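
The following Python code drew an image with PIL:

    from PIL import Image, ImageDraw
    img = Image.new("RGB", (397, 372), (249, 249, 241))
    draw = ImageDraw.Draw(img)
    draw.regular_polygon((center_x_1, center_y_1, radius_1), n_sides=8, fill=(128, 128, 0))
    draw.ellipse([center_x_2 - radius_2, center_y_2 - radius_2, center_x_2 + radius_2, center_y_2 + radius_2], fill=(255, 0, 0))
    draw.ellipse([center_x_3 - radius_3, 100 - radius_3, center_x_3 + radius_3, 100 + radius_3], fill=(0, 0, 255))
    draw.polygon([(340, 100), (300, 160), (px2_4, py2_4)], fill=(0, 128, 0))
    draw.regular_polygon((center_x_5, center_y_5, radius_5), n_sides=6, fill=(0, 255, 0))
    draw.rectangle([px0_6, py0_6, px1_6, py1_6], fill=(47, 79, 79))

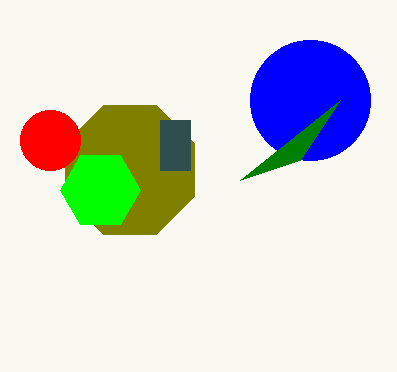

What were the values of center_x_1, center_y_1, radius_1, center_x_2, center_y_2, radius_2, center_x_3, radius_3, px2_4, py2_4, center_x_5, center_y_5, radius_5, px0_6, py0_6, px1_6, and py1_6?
center_x_1 = 130; center_y_1 = 170; radius_1 = 70; center_x_2 = 50; center_y_2 = 140; radius_2 = 30; center_x_3 = 310; radius_3 = 60; px2_4 = 240; py2_4 = 180; center_x_5 = 100; center_y_5 = 190; radius_5 = 40; px0_6 = 160; py0_6 = 120; px1_6 = 190; py1_6 = 170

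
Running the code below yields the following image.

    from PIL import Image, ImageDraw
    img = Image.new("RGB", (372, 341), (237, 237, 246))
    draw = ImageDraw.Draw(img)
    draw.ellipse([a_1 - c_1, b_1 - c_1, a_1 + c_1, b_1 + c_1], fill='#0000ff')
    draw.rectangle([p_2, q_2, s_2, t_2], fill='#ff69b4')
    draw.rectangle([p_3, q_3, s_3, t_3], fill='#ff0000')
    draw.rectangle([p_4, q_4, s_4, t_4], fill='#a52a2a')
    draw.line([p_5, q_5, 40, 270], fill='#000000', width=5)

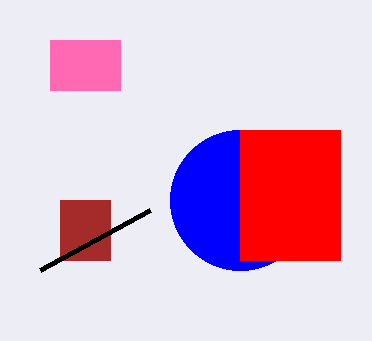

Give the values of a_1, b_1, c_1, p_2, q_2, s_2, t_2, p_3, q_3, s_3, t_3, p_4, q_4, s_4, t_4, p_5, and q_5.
a_1 = 240; b_1 = 200; c_1 = 70; p_2 = 50; q_2 = 40; s_2 = 120; t_2 = 90; p_3 = 240; q_3 = 130; s_3 = 340; t_3 = 260; p_4 = 60; q_4 = 200; s_4 = 110; t_4 = 260; p_5 = 150; q_5 = 210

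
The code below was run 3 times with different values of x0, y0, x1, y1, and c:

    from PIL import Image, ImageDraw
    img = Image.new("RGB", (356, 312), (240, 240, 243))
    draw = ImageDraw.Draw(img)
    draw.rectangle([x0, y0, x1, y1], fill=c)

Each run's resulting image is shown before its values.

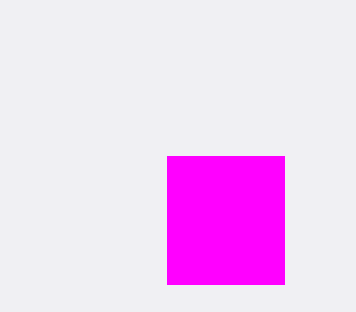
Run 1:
x0 = 167
y0 = 156
x1 = 284
y1 = 284
c = 'magenta'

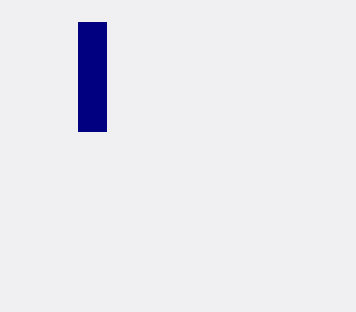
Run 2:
x0 = 78; y0 = 22; x1 = 106; y1 = 131; c = 'navy'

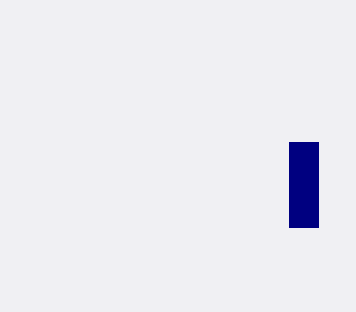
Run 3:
x0 = 289
y0 = 142
x1 = 318
y1 = 227
c = 'navy'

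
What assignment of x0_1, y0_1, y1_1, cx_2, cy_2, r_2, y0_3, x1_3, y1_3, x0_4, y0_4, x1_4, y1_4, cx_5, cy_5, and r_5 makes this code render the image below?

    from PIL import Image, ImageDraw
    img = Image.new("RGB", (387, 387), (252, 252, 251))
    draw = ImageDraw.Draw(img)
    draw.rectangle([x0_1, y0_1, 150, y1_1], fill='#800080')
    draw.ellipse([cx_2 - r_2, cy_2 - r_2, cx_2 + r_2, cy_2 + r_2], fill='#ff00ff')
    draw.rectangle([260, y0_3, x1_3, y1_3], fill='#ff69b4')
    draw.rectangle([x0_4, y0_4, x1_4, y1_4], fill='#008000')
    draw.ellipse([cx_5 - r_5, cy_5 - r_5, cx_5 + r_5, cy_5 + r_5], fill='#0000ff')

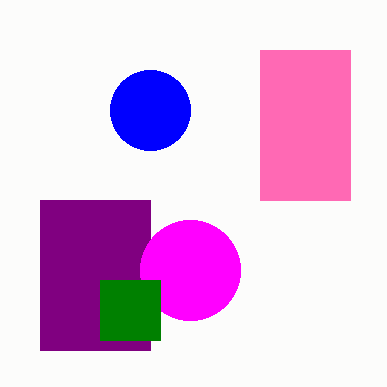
x0_1 = 40; y0_1 = 200; y1_1 = 350; cx_2 = 190; cy_2 = 270; r_2 = 50; y0_3 = 50; x1_3 = 350; y1_3 = 200; x0_4 = 100; y0_4 = 280; x1_4 = 160; y1_4 = 340; cx_5 = 150; cy_5 = 110; r_5 = 40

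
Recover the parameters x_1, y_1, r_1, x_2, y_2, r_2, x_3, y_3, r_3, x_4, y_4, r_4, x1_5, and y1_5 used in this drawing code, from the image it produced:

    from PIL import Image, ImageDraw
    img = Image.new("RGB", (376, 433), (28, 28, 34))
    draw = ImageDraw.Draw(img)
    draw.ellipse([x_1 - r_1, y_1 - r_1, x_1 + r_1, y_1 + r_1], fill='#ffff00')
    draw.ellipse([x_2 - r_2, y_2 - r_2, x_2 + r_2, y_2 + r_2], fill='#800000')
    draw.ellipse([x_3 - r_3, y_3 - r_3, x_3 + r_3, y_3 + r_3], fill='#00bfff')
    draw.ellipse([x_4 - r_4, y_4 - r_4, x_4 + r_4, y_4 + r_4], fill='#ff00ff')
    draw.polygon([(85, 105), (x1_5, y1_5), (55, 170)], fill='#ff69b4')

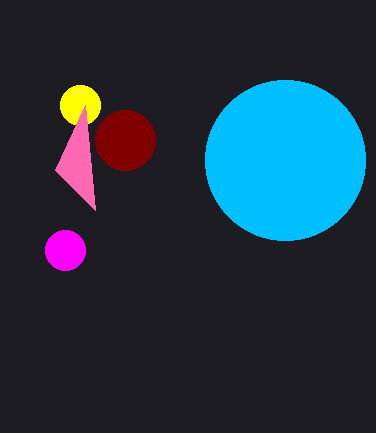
x_1 = 80, y_1 = 105, r_1 = 20, x_2 = 125, y_2 = 140, r_2 = 30, x_3 = 285, y_3 = 160, r_3 = 80, x_4 = 65, y_4 = 250, r_4 = 20, x1_5 = 95, y1_5 = 210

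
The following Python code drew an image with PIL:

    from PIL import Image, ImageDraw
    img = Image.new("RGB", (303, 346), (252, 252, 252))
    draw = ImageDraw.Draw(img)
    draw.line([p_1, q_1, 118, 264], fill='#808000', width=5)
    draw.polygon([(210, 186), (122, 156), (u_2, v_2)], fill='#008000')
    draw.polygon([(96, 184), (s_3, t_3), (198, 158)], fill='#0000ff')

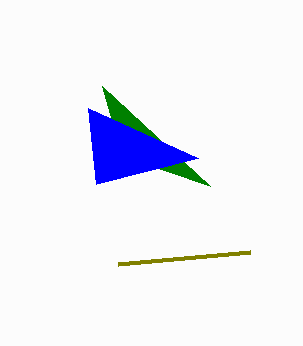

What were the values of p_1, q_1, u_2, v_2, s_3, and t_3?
p_1 = 250
q_1 = 252
u_2 = 102
v_2 = 86
s_3 = 88
t_3 = 108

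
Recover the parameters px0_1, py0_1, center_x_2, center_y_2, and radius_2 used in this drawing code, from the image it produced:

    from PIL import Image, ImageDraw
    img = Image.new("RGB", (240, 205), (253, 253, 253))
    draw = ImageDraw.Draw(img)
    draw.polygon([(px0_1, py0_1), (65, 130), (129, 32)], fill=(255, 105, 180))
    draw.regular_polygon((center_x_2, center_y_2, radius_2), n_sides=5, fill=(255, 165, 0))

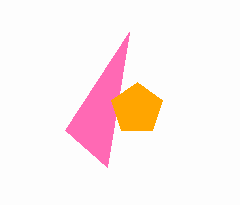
px0_1 = 107
py0_1 = 167
center_x_2 = 137
center_y_2 = 109
radius_2 = 27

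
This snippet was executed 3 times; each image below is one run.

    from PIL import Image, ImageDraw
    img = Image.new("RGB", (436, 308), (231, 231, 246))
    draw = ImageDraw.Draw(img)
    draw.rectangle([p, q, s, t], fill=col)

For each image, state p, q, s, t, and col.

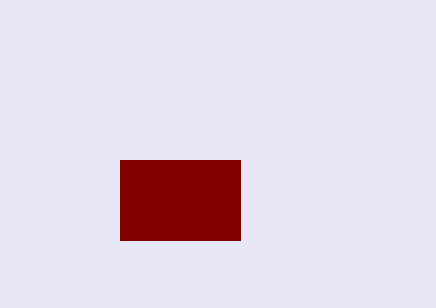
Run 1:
p = 120, q = 160, s = 240, t = 240, col = 'maroon'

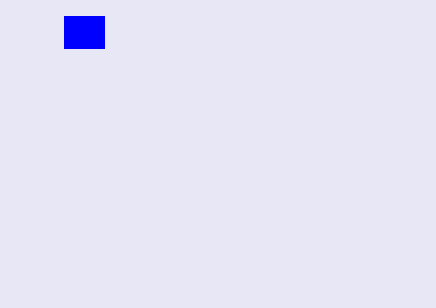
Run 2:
p = 64, q = 16, s = 104, t = 48, col = 'blue'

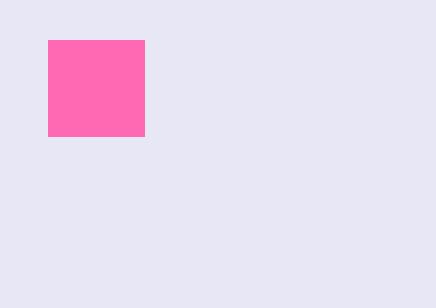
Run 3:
p = 48; q = 40; s = 144; t = 136; col = 'hotpink'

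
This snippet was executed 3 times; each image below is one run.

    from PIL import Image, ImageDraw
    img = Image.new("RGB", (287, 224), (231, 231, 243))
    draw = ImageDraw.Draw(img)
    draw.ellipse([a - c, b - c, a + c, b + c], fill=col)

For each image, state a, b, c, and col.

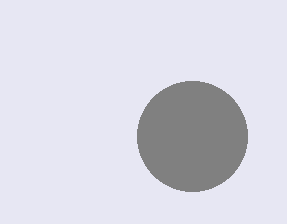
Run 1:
a = 192; b = 136; c = 55; col = 'gray'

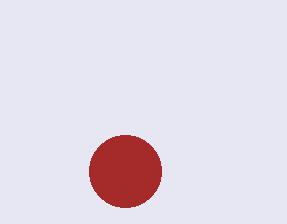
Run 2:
a = 125
b = 171
c = 36
col = 'brown'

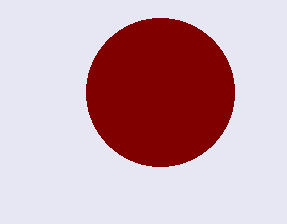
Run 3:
a = 160, b = 92, c = 74, col = 'maroon'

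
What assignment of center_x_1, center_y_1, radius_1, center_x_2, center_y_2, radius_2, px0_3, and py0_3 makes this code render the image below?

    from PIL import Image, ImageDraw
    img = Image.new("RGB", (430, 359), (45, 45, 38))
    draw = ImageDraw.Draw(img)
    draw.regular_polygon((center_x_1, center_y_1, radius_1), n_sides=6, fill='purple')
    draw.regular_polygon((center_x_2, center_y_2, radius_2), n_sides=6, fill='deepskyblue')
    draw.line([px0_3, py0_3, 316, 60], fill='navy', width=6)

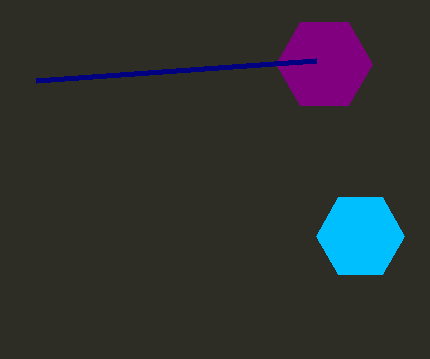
center_x_1 = 324
center_y_1 = 64
radius_1 = 48
center_x_2 = 360
center_y_2 = 236
radius_2 = 44
px0_3 = 36
py0_3 = 80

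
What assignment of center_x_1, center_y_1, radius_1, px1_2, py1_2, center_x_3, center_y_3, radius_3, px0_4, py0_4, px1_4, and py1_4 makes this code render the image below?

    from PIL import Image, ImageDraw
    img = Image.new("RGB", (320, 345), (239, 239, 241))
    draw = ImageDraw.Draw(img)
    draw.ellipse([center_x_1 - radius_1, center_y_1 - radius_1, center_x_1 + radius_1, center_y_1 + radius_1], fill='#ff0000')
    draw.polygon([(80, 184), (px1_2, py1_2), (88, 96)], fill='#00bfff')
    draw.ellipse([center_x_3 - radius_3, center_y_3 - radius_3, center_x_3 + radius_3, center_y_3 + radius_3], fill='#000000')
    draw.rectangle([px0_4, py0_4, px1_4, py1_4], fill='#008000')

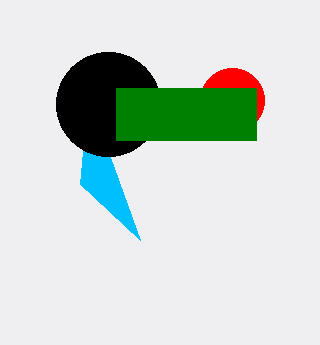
center_x_1 = 232; center_y_1 = 100; radius_1 = 32; px1_2 = 140; py1_2 = 240; center_x_3 = 108; center_y_3 = 104; radius_3 = 52; px0_4 = 116; py0_4 = 88; px1_4 = 256; py1_4 = 140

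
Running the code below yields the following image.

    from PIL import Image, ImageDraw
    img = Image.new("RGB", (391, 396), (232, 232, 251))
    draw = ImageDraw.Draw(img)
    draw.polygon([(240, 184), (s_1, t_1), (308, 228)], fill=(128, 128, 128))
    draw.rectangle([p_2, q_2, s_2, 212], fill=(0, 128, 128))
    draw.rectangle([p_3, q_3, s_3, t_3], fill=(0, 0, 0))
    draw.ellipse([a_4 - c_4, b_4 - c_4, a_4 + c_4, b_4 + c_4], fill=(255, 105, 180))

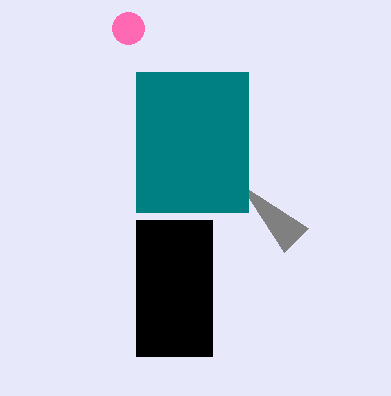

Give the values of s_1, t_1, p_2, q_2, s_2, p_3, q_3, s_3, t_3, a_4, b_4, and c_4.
s_1 = 284
t_1 = 252
p_2 = 136
q_2 = 72
s_2 = 248
p_3 = 136
q_3 = 220
s_3 = 212
t_3 = 356
a_4 = 128
b_4 = 28
c_4 = 16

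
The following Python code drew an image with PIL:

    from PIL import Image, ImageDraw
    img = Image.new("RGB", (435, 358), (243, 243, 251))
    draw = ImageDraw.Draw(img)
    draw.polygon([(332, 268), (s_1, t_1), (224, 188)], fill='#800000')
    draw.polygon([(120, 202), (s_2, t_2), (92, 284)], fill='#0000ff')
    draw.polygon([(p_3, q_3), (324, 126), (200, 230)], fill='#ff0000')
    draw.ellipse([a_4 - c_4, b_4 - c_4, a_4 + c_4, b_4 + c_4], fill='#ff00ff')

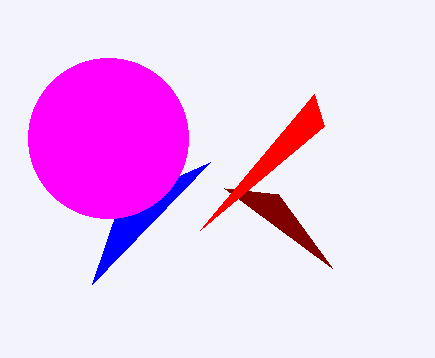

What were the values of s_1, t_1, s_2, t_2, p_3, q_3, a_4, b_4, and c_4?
s_1 = 278, t_1 = 194, s_2 = 210, t_2 = 162, p_3 = 314, q_3 = 94, a_4 = 108, b_4 = 138, c_4 = 80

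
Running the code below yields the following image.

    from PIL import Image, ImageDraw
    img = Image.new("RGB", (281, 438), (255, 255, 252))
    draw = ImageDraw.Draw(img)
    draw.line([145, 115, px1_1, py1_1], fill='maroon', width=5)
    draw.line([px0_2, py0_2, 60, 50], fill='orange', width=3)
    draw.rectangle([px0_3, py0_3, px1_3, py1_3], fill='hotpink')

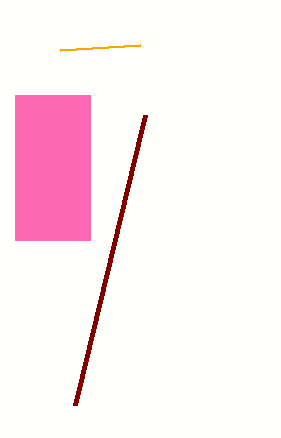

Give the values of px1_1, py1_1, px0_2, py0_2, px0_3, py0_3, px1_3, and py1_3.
px1_1 = 75, py1_1 = 405, px0_2 = 140, py0_2 = 45, px0_3 = 15, py0_3 = 95, px1_3 = 90, py1_3 = 240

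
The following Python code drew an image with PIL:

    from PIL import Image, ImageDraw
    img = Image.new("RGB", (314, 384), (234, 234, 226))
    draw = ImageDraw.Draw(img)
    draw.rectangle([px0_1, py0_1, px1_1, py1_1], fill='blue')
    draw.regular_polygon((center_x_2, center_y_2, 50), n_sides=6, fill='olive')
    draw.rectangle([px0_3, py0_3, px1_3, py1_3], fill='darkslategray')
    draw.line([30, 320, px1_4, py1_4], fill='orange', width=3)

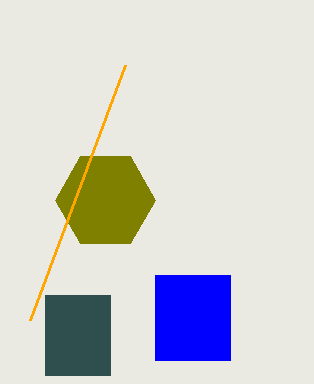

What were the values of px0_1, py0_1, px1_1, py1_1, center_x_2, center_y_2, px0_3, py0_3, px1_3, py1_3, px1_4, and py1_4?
px0_1 = 155, py0_1 = 275, px1_1 = 230, py1_1 = 360, center_x_2 = 105, center_y_2 = 200, px0_3 = 45, py0_3 = 295, px1_3 = 110, py1_3 = 375, px1_4 = 125, py1_4 = 65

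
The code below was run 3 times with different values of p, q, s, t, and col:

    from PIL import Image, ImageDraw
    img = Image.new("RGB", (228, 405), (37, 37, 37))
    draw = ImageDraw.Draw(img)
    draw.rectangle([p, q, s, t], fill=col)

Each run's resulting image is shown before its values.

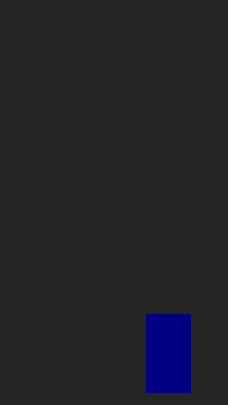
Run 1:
p = 146
q = 314
s = 190
t = 392
col = 'navy'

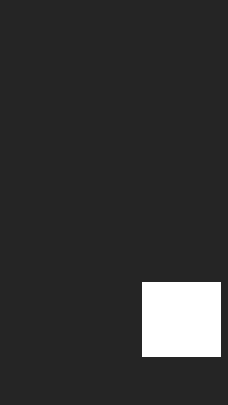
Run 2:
p = 142, q = 282, s = 220, t = 356, col = 'white'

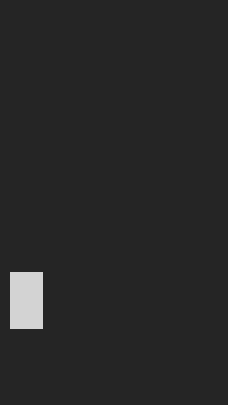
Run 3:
p = 10, q = 272, s = 42, t = 328, col = 'lightgray'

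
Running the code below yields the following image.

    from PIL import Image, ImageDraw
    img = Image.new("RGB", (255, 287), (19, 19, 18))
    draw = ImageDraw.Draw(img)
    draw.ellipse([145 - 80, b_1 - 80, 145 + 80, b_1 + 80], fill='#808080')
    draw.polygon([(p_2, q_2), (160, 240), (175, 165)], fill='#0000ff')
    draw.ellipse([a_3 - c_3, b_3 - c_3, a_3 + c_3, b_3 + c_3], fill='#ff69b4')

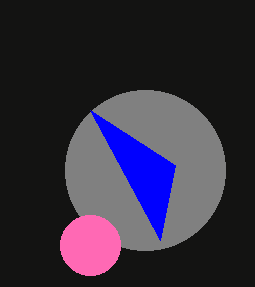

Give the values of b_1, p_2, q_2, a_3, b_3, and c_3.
b_1 = 170, p_2 = 90, q_2 = 110, a_3 = 90, b_3 = 245, c_3 = 30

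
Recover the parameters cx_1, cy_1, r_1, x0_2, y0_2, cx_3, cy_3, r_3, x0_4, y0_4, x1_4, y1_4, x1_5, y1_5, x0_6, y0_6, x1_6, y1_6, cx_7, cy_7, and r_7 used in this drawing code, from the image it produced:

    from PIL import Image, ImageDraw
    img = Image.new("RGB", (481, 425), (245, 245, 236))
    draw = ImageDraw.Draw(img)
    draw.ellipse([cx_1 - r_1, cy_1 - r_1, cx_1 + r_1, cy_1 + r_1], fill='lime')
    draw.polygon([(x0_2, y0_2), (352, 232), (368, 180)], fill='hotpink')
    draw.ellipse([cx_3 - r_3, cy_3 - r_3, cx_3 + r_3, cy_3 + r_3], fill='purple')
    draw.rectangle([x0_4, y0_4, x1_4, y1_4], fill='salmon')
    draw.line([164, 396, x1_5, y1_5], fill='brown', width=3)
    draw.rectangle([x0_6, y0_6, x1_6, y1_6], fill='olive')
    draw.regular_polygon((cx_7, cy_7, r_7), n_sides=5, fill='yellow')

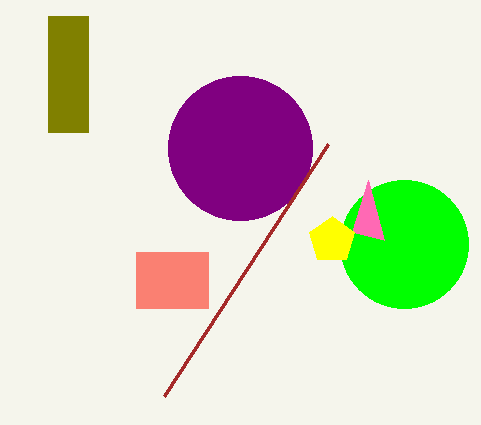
cx_1 = 404
cy_1 = 244
r_1 = 64
x0_2 = 384
y0_2 = 240
cx_3 = 240
cy_3 = 148
r_3 = 72
x0_4 = 136
y0_4 = 252
x1_4 = 208
y1_4 = 308
x1_5 = 328
y1_5 = 144
x0_6 = 48
y0_6 = 16
x1_6 = 88
y1_6 = 132
cx_7 = 332
cy_7 = 240
r_7 = 24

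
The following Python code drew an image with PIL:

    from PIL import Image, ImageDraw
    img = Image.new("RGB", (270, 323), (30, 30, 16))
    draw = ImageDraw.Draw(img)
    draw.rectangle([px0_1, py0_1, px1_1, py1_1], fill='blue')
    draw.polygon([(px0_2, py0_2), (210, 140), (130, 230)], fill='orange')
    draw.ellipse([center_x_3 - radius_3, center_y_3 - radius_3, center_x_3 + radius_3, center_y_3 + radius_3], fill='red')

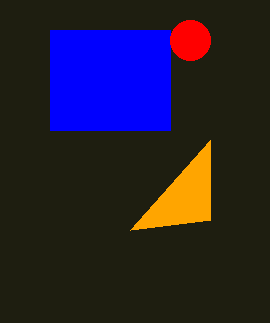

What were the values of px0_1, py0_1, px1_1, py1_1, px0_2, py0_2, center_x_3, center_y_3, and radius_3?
px0_1 = 50; py0_1 = 30; px1_1 = 170; py1_1 = 130; px0_2 = 210; py0_2 = 220; center_x_3 = 190; center_y_3 = 40; radius_3 = 20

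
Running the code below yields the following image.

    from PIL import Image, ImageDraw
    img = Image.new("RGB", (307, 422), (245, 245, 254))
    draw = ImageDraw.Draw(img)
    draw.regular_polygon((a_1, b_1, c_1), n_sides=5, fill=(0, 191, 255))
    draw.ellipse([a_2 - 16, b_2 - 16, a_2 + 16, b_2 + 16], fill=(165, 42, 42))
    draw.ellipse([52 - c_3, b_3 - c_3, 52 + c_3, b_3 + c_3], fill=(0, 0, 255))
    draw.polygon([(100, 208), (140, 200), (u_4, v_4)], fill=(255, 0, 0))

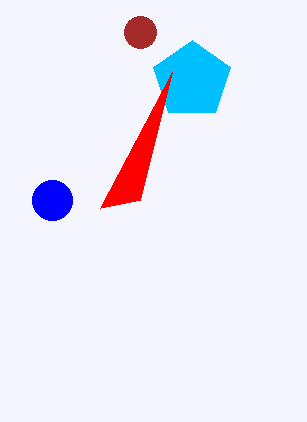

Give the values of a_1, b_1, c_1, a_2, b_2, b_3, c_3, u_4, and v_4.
a_1 = 192; b_1 = 80; c_1 = 40; a_2 = 140; b_2 = 32; b_3 = 200; c_3 = 20; u_4 = 172; v_4 = 72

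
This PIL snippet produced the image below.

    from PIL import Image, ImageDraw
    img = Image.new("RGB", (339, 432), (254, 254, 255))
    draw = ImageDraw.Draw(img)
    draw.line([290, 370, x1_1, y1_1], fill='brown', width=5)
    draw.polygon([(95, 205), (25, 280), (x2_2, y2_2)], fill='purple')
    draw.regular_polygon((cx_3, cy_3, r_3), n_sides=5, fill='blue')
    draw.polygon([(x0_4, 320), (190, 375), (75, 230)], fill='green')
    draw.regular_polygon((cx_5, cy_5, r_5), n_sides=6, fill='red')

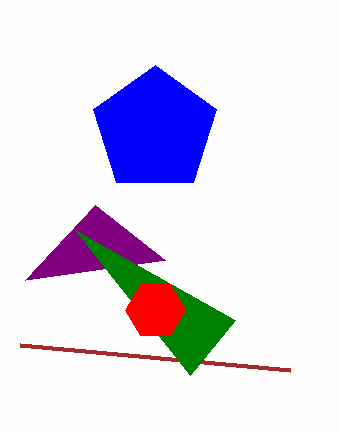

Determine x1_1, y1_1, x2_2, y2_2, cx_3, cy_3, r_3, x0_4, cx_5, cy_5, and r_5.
x1_1 = 20, y1_1 = 345, x2_2 = 165, y2_2 = 260, cx_3 = 155, cy_3 = 130, r_3 = 65, x0_4 = 235, cx_5 = 155, cy_5 = 310, r_5 = 30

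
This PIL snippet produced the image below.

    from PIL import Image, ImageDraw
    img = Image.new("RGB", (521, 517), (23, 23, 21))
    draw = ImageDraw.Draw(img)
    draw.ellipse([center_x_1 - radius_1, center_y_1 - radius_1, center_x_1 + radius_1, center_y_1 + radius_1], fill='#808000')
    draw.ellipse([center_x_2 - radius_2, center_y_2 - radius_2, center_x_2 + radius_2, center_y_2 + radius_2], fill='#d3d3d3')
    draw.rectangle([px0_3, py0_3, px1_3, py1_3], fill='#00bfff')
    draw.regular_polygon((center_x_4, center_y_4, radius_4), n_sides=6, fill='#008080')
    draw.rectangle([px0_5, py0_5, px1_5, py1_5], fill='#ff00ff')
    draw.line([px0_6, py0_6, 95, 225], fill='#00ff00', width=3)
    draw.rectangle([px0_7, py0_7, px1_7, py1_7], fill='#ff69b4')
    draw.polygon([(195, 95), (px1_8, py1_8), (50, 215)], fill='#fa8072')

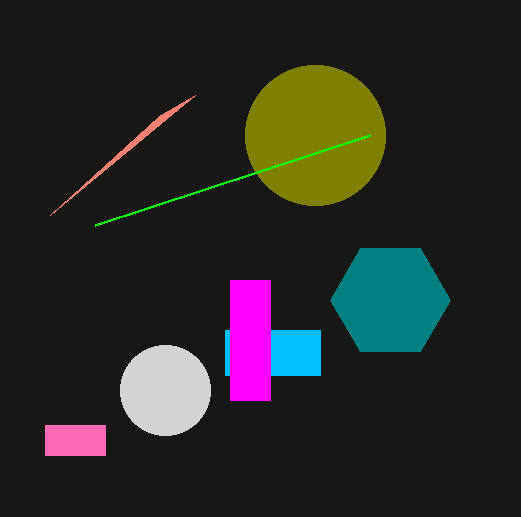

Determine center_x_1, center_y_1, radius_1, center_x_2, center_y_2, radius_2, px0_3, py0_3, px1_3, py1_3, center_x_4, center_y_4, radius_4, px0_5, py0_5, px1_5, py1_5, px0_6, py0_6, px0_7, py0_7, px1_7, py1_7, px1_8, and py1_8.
center_x_1 = 315; center_y_1 = 135; radius_1 = 70; center_x_2 = 165; center_y_2 = 390; radius_2 = 45; px0_3 = 225; py0_3 = 330; px1_3 = 320; py1_3 = 375; center_x_4 = 390; center_y_4 = 300; radius_4 = 60; px0_5 = 230; py0_5 = 280; px1_5 = 270; py1_5 = 400; px0_6 = 370; py0_6 = 135; px0_7 = 45; py0_7 = 425; px1_7 = 105; py1_7 = 455; px1_8 = 160; py1_8 = 115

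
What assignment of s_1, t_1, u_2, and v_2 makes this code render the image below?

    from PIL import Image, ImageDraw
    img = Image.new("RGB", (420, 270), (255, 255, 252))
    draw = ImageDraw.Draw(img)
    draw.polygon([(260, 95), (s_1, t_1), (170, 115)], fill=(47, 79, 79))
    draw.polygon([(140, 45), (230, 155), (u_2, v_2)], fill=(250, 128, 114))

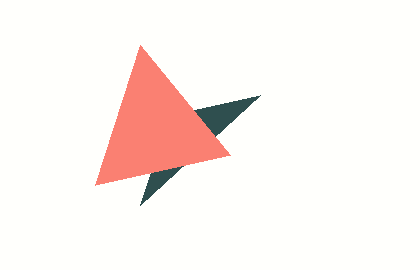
s_1 = 140, t_1 = 205, u_2 = 95, v_2 = 185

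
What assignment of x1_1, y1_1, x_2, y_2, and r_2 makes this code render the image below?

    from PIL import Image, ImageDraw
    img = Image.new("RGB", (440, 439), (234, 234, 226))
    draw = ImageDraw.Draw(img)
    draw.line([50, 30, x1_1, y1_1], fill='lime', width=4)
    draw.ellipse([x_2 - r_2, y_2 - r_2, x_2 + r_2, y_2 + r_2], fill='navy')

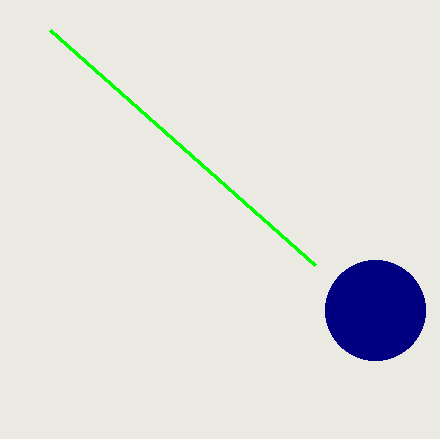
x1_1 = 315
y1_1 = 265
x_2 = 375
y_2 = 310
r_2 = 50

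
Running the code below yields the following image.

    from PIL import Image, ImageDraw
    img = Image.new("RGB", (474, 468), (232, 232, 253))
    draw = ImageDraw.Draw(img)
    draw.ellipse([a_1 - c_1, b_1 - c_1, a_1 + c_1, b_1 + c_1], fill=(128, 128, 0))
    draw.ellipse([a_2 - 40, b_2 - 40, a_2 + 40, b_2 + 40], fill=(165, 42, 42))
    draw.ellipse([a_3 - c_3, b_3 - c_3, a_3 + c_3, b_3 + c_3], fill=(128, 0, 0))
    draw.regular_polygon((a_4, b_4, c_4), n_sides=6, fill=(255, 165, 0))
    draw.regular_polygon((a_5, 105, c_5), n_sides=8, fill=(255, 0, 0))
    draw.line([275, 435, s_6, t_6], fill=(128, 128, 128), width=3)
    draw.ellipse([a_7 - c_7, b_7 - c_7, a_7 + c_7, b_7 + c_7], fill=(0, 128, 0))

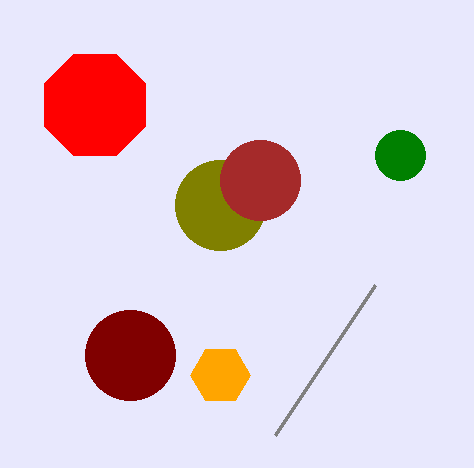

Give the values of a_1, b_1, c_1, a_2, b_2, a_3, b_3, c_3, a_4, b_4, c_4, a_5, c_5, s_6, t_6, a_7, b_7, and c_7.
a_1 = 220
b_1 = 205
c_1 = 45
a_2 = 260
b_2 = 180
a_3 = 130
b_3 = 355
c_3 = 45
a_4 = 220
b_4 = 375
c_4 = 30
a_5 = 95
c_5 = 55
s_6 = 375
t_6 = 285
a_7 = 400
b_7 = 155
c_7 = 25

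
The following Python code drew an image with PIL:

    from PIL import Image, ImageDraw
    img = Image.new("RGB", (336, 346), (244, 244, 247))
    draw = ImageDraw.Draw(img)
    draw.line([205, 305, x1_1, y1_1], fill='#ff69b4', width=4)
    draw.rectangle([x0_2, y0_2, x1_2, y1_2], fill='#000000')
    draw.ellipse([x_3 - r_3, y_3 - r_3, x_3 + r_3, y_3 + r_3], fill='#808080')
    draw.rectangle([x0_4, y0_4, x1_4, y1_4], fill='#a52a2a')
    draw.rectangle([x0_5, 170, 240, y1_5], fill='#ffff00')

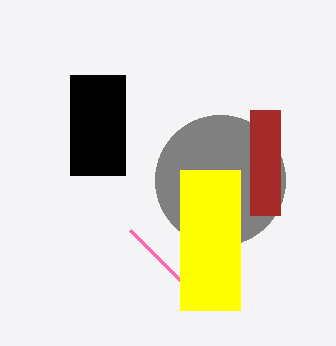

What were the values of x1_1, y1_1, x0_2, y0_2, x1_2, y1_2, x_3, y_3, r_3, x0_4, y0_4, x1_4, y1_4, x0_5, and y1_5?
x1_1 = 130; y1_1 = 230; x0_2 = 70; y0_2 = 75; x1_2 = 125; y1_2 = 175; x_3 = 220; y_3 = 180; r_3 = 65; x0_4 = 250; y0_4 = 110; x1_4 = 280; y1_4 = 215; x0_5 = 180; y1_5 = 310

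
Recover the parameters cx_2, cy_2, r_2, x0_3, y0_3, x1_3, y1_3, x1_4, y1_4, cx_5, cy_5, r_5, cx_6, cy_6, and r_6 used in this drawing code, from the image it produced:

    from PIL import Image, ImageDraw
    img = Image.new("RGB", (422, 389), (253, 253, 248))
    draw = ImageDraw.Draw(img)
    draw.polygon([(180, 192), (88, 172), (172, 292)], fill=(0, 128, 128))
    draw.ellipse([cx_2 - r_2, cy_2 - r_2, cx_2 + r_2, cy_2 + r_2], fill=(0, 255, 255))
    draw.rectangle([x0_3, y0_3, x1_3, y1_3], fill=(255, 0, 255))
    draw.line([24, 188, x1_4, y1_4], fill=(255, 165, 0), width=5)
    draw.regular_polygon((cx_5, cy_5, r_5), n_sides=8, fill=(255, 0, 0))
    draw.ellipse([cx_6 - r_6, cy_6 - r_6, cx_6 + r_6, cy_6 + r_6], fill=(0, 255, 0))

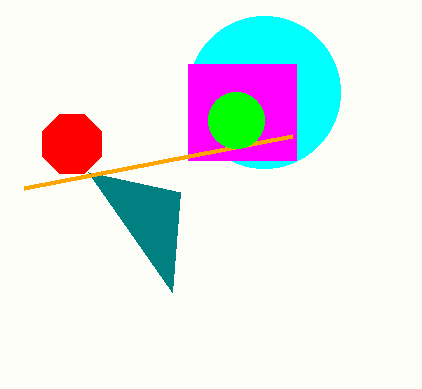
cx_2 = 264
cy_2 = 92
r_2 = 76
x0_3 = 188
y0_3 = 64
x1_3 = 296
y1_3 = 160
x1_4 = 292
y1_4 = 136
cx_5 = 72
cy_5 = 144
r_5 = 32
cx_6 = 236
cy_6 = 120
r_6 = 28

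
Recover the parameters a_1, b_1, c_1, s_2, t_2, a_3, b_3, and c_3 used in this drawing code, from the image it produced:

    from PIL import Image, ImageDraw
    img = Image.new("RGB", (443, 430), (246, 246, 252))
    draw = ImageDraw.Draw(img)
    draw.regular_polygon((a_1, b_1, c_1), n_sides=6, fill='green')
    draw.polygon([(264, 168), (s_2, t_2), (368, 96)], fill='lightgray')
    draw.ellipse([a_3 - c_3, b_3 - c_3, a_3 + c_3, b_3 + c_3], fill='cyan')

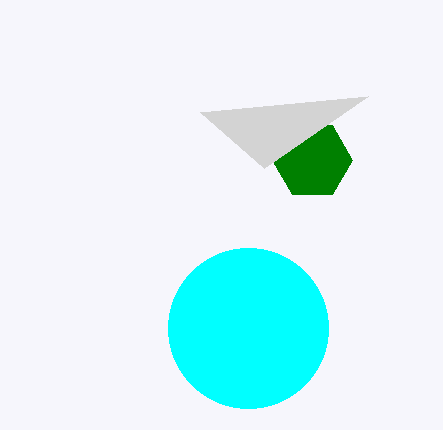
a_1 = 312, b_1 = 160, c_1 = 40, s_2 = 200, t_2 = 112, a_3 = 248, b_3 = 328, c_3 = 80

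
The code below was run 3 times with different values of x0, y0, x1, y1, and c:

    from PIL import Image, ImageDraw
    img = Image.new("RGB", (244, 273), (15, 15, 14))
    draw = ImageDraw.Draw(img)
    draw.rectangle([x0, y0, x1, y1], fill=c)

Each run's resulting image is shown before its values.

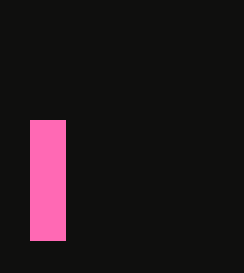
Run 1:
x0 = 30; y0 = 120; x1 = 65; y1 = 240; c = 'hotpink'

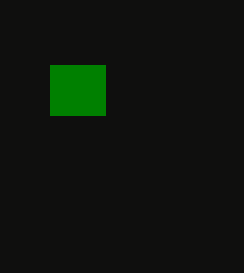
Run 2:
x0 = 50, y0 = 65, x1 = 105, y1 = 115, c = 'green'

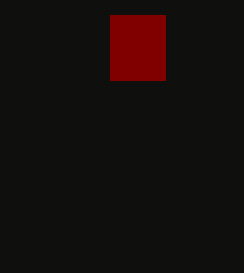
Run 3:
x0 = 110
y0 = 15
x1 = 165
y1 = 80
c = 'maroon'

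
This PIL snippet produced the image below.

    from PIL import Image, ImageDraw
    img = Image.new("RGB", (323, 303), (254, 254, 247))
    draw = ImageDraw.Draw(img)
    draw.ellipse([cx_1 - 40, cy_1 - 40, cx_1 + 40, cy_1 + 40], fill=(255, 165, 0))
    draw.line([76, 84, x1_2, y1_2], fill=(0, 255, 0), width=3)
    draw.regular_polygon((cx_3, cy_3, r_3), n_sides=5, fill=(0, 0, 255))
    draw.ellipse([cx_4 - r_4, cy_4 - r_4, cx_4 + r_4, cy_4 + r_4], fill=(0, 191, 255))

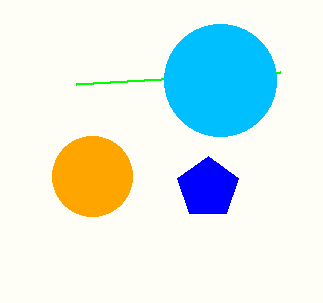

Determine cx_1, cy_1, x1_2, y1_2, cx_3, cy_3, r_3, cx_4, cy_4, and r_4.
cx_1 = 92; cy_1 = 176; x1_2 = 280; y1_2 = 72; cx_3 = 208; cy_3 = 188; r_3 = 32; cx_4 = 220; cy_4 = 80; r_4 = 56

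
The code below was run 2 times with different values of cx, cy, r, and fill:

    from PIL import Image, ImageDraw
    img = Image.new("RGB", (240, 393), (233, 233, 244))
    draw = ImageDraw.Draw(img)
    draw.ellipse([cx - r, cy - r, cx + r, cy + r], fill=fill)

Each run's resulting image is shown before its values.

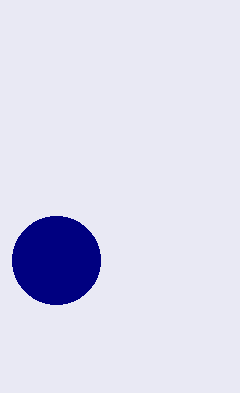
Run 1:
cx = 56
cy = 260
r = 44
fill = 'navy'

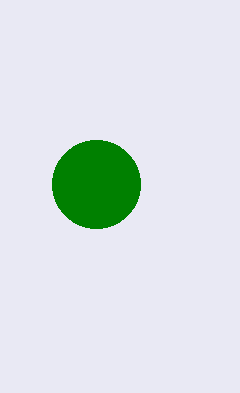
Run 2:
cx = 96; cy = 184; r = 44; fill = 'green'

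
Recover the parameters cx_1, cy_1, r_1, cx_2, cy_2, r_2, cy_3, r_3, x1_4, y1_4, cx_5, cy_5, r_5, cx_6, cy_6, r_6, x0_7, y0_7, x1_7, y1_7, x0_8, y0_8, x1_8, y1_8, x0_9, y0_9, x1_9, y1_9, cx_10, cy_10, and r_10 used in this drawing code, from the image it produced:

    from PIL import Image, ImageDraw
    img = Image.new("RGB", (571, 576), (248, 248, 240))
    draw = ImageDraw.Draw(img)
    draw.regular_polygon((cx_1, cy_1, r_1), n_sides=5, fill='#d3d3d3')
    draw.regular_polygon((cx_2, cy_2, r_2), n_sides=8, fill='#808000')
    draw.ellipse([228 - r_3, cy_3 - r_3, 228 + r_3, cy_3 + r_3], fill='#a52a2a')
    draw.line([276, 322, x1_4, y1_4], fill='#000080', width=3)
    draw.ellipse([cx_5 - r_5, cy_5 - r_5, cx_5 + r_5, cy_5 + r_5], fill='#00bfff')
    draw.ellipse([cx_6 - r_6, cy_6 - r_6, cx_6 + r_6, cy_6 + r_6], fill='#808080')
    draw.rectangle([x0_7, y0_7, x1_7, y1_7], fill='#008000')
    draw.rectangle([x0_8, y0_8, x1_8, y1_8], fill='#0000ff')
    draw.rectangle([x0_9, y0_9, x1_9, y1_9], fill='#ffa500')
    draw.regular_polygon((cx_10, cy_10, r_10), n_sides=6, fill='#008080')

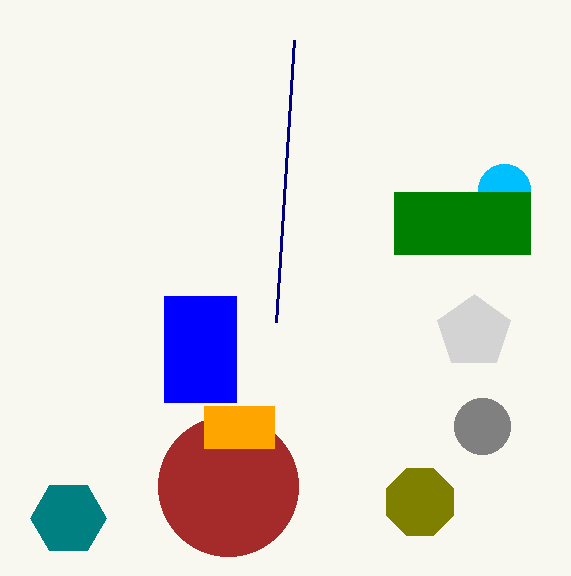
cx_1 = 474; cy_1 = 332; r_1 = 38; cx_2 = 420; cy_2 = 502; r_2 = 36; cy_3 = 486; r_3 = 70; x1_4 = 294; y1_4 = 40; cx_5 = 504; cy_5 = 190; r_5 = 26; cx_6 = 482; cy_6 = 426; r_6 = 28; x0_7 = 394; y0_7 = 192; x1_7 = 530; y1_7 = 254; x0_8 = 164; y0_8 = 296; x1_8 = 236; y1_8 = 402; x0_9 = 204; y0_9 = 406; x1_9 = 274; y1_9 = 448; cx_10 = 68; cy_10 = 518; r_10 = 38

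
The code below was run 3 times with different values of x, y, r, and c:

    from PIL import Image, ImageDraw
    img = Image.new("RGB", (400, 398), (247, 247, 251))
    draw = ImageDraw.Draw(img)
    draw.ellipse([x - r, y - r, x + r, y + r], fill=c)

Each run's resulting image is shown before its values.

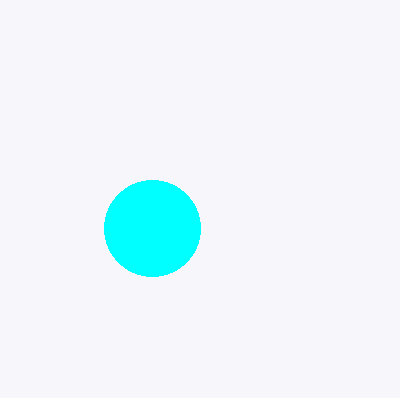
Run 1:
x = 152; y = 228; r = 48; c = 'cyan'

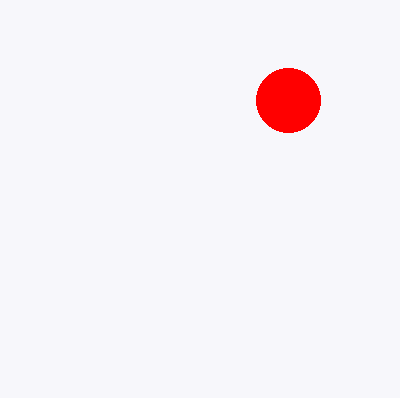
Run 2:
x = 288
y = 100
r = 32
c = 'red'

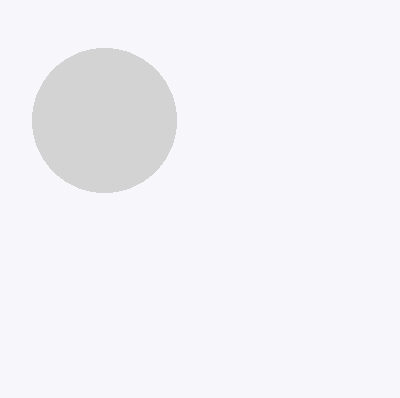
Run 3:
x = 104
y = 120
r = 72
c = 'lightgray'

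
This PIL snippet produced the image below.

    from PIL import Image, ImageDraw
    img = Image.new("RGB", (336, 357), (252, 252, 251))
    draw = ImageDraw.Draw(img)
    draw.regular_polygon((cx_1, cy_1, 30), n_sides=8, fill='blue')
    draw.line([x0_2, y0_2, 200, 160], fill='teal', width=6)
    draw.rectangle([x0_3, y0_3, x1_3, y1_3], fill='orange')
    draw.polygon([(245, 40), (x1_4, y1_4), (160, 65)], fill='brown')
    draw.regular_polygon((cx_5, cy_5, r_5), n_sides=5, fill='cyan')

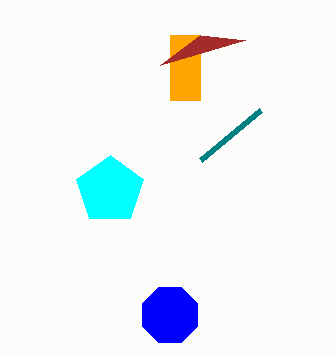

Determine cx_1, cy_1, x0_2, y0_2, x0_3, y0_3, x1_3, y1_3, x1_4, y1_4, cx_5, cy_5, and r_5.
cx_1 = 170
cy_1 = 315
x0_2 = 260
y0_2 = 110
x0_3 = 170
y0_3 = 35
x1_3 = 200
y1_3 = 100
x1_4 = 200
y1_4 = 35
cx_5 = 110
cy_5 = 190
r_5 = 35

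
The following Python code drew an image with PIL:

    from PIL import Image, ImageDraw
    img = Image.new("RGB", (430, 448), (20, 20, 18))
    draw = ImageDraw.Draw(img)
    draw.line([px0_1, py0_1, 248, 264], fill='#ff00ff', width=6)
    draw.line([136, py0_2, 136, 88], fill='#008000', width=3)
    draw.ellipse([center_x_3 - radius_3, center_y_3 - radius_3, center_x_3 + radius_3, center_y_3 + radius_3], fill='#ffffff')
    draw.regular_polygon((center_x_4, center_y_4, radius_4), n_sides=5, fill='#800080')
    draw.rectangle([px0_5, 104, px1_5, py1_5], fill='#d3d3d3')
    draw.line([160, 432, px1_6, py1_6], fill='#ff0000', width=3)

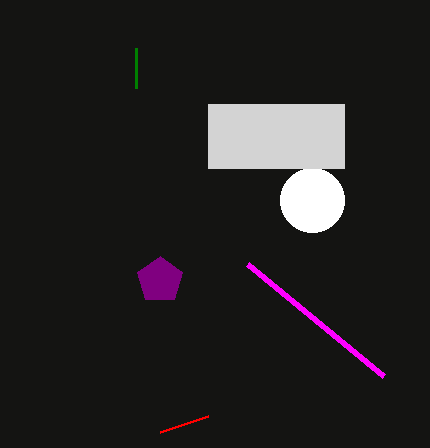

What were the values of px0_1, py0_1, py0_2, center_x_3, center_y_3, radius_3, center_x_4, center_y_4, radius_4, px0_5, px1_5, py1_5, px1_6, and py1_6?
px0_1 = 384; py0_1 = 376; py0_2 = 48; center_x_3 = 312; center_y_3 = 200; radius_3 = 32; center_x_4 = 160; center_y_4 = 280; radius_4 = 24; px0_5 = 208; px1_5 = 344; py1_5 = 168; px1_6 = 208; py1_6 = 416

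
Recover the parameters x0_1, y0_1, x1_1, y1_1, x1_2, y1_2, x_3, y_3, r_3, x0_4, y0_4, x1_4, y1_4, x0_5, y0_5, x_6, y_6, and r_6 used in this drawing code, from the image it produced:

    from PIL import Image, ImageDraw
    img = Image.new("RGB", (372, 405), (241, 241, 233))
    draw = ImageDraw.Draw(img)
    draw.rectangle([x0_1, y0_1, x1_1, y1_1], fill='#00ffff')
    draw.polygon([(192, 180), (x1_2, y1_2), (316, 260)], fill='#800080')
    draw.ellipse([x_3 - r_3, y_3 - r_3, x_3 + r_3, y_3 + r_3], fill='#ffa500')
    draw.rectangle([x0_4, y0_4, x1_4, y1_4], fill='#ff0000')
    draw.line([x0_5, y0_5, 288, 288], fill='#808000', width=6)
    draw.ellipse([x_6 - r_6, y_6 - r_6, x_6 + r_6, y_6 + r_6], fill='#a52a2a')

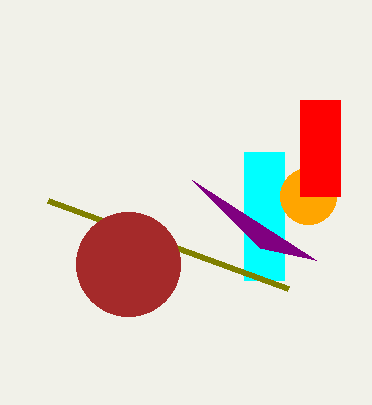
x0_1 = 244, y0_1 = 152, x1_1 = 284, y1_1 = 280, x1_2 = 260, y1_2 = 248, x_3 = 308, y_3 = 196, r_3 = 28, x0_4 = 300, y0_4 = 100, x1_4 = 340, y1_4 = 196, x0_5 = 48, y0_5 = 200, x_6 = 128, y_6 = 264, r_6 = 52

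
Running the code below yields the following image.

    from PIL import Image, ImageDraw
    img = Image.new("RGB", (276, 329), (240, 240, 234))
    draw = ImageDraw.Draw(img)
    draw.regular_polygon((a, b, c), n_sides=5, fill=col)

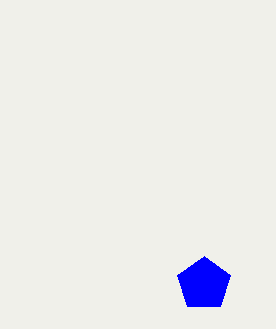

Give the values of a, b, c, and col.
a = 204, b = 284, c = 28, col = 'blue'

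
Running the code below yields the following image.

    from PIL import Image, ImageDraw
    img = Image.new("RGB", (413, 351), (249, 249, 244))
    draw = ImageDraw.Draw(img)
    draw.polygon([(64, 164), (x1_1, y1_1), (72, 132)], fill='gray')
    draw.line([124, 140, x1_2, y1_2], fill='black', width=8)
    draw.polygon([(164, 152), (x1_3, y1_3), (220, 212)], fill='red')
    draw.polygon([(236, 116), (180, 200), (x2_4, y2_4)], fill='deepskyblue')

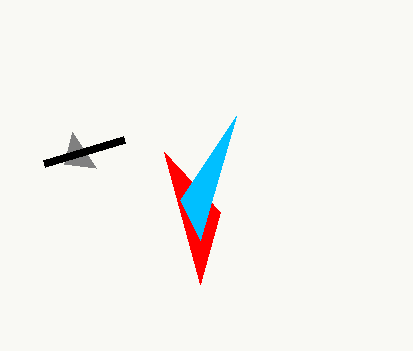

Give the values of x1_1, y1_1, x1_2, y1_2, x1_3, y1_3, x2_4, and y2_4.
x1_1 = 96, y1_1 = 168, x1_2 = 44, y1_2 = 164, x1_3 = 200, y1_3 = 284, x2_4 = 200, y2_4 = 240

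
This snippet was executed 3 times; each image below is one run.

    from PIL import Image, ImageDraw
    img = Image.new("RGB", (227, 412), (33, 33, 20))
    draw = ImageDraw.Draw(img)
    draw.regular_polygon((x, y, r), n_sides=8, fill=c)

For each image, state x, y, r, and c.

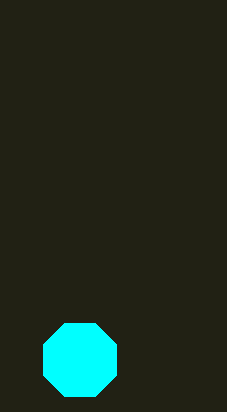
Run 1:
x = 80, y = 360, r = 40, c = 'cyan'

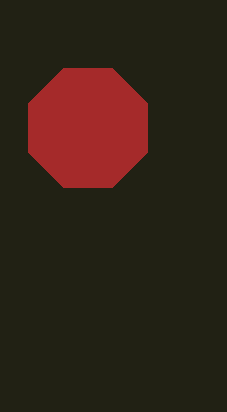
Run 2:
x = 88; y = 128; r = 64; c = 'brown'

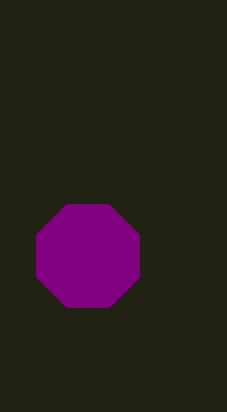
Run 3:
x = 88; y = 256; r = 56; c = 'purple'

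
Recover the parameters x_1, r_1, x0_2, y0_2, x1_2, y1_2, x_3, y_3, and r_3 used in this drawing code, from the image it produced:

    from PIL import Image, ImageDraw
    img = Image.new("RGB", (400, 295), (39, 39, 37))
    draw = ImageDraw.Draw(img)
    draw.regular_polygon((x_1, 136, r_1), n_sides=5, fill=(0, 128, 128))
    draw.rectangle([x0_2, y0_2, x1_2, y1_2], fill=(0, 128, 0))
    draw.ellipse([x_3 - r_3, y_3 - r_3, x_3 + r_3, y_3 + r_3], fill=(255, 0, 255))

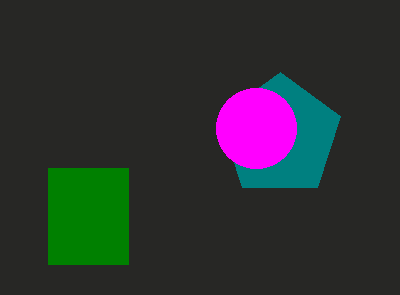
x_1 = 280
r_1 = 64
x0_2 = 48
y0_2 = 168
x1_2 = 128
y1_2 = 264
x_3 = 256
y_3 = 128
r_3 = 40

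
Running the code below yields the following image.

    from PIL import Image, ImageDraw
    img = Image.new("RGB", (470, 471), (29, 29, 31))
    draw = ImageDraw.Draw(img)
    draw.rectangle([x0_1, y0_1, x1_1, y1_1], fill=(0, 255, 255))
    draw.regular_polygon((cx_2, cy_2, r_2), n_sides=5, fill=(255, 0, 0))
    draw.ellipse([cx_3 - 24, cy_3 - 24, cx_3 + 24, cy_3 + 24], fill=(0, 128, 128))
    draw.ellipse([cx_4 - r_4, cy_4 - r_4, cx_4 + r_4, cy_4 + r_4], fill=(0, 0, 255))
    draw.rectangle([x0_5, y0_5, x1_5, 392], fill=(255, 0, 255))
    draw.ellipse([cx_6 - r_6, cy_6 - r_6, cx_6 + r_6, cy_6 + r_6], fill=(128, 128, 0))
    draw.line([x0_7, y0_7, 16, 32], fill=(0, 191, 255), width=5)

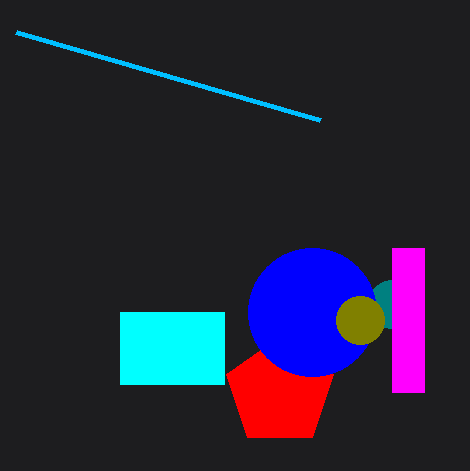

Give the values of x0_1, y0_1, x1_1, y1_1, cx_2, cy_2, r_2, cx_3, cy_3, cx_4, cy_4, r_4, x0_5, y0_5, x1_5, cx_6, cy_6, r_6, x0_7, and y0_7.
x0_1 = 120
y0_1 = 312
x1_1 = 224
y1_1 = 384
cx_2 = 280
cy_2 = 392
r_2 = 56
cx_3 = 392
cy_3 = 304
cx_4 = 312
cy_4 = 312
r_4 = 64
x0_5 = 392
y0_5 = 248
x1_5 = 424
cx_6 = 360
cy_6 = 320
r_6 = 24
x0_7 = 320
y0_7 = 120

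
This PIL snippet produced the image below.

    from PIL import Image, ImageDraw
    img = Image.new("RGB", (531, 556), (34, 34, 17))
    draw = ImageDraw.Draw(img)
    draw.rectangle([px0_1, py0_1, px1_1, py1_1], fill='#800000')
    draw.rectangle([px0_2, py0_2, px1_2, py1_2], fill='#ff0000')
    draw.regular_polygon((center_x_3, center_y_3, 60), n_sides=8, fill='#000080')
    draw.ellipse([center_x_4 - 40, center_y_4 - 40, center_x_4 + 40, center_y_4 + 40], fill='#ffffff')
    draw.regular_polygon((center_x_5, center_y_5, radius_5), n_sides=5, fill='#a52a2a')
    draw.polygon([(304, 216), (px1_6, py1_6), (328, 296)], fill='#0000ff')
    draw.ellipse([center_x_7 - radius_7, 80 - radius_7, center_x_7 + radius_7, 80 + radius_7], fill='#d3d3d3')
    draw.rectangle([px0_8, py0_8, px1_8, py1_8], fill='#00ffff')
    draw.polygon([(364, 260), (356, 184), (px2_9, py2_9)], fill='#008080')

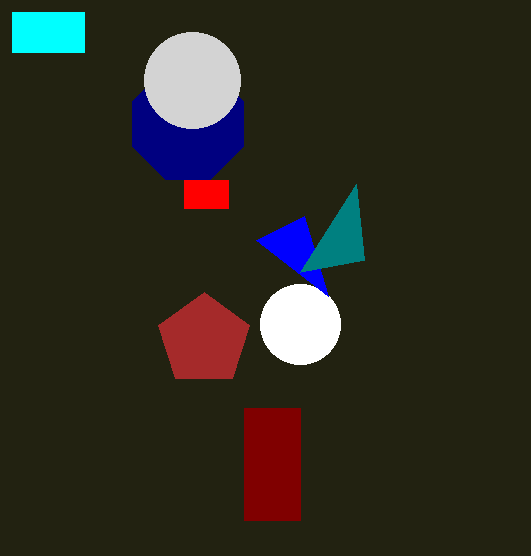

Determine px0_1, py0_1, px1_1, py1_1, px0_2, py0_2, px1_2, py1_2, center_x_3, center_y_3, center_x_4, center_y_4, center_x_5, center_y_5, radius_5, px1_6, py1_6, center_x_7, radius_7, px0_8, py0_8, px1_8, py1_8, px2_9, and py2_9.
px0_1 = 244
py0_1 = 408
px1_1 = 300
py1_1 = 520
px0_2 = 184
py0_2 = 180
px1_2 = 228
py1_2 = 208
center_x_3 = 188
center_y_3 = 124
center_x_4 = 300
center_y_4 = 324
center_x_5 = 204
center_y_5 = 340
radius_5 = 48
px1_6 = 256
py1_6 = 240
center_x_7 = 192
radius_7 = 48
px0_8 = 12
py0_8 = 12
px1_8 = 84
py1_8 = 52
px2_9 = 300
py2_9 = 272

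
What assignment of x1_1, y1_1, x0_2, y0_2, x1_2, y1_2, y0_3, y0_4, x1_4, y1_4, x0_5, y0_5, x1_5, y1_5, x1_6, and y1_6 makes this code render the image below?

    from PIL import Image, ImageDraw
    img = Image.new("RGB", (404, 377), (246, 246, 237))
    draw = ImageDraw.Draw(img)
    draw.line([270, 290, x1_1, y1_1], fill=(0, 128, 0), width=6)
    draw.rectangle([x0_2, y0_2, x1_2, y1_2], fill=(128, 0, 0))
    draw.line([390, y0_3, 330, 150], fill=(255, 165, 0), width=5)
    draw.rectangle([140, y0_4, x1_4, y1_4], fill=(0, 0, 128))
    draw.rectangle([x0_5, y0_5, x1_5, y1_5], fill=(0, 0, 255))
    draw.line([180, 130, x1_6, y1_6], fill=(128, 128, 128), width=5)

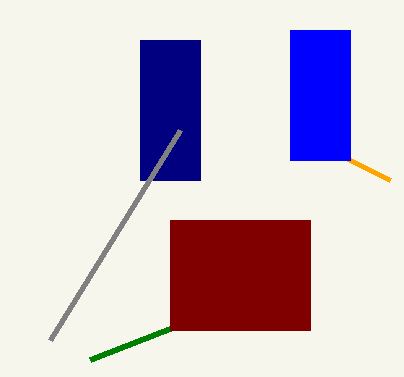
x1_1 = 90
y1_1 = 360
x0_2 = 170
y0_2 = 220
x1_2 = 310
y1_2 = 330
y0_3 = 180
y0_4 = 40
x1_4 = 200
y1_4 = 180
x0_5 = 290
y0_5 = 30
x1_5 = 350
y1_5 = 160
x1_6 = 50
y1_6 = 340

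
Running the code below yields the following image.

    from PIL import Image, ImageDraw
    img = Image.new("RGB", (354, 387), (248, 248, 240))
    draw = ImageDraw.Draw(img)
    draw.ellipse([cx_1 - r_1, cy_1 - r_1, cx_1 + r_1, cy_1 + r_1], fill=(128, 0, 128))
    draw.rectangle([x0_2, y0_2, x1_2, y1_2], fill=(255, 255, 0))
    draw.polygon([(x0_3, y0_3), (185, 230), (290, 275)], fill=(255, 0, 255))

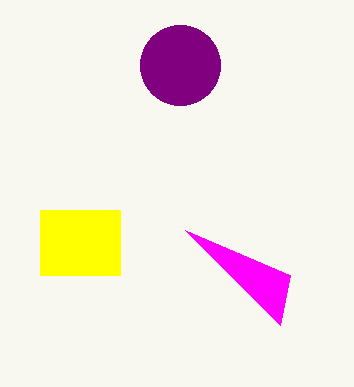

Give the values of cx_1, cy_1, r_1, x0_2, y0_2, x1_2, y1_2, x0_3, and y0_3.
cx_1 = 180
cy_1 = 65
r_1 = 40
x0_2 = 40
y0_2 = 210
x1_2 = 120
y1_2 = 275
x0_3 = 280
y0_3 = 325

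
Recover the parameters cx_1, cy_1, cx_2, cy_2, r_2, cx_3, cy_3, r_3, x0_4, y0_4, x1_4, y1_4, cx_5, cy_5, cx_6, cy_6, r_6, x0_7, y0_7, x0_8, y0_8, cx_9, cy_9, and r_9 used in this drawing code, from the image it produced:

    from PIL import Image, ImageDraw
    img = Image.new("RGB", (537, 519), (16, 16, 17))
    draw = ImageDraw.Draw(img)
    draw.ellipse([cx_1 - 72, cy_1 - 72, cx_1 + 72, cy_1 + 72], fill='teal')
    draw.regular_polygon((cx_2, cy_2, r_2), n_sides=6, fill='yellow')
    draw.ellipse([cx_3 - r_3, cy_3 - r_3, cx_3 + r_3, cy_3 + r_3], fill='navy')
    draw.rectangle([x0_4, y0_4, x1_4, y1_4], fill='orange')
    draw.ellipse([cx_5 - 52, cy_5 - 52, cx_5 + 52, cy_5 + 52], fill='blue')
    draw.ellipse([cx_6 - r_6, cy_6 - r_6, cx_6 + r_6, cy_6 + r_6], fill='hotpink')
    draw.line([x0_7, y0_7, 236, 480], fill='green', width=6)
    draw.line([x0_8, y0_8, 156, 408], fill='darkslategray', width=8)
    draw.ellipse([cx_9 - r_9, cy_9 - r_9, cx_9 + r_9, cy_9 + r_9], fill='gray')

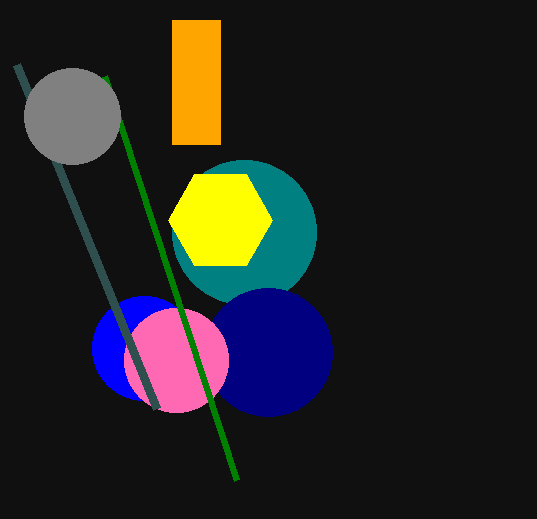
cx_1 = 244; cy_1 = 232; cx_2 = 220; cy_2 = 220; r_2 = 52; cx_3 = 268; cy_3 = 352; r_3 = 64; x0_4 = 172; y0_4 = 20; x1_4 = 220; y1_4 = 144; cx_5 = 144; cy_5 = 348; cx_6 = 176; cy_6 = 360; r_6 = 52; x0_7 = 104; y0_7 = 76; x0_8 = 16; y0_8 = 64; cx_9 = 72; cy_9 = 116; r_9 = 48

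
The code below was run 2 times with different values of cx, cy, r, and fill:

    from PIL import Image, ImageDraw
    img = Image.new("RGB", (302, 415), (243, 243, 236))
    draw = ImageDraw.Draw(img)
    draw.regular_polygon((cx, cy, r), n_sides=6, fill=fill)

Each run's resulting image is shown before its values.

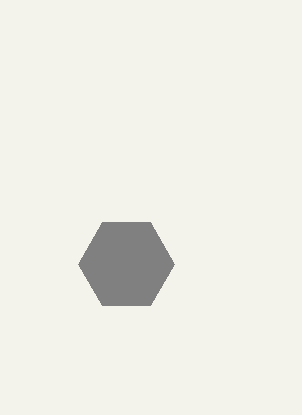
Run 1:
cx = 126, cy = 264, r = 48, fill = 'gray'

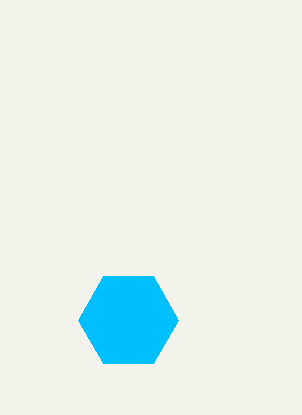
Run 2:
cx = 128; cy = 320; r = 50; fill = 'deepskyblue'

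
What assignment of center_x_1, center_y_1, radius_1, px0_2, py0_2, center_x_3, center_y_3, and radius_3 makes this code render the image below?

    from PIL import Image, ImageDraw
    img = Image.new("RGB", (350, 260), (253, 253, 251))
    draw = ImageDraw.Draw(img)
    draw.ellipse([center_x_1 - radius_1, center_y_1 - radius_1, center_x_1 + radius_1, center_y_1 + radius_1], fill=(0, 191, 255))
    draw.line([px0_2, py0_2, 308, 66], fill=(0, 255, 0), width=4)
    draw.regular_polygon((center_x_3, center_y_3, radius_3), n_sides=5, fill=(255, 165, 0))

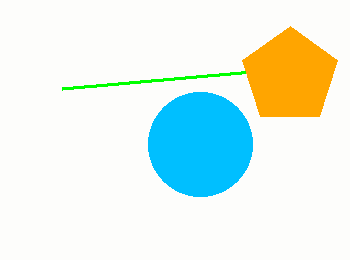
center_x_1 = 200
center_y_1 = 144
radius_1 = 52
px0_2 = 62
py0_2 = 88
center_x_3 = 290
center_y_3 = 76
radius_3 = 50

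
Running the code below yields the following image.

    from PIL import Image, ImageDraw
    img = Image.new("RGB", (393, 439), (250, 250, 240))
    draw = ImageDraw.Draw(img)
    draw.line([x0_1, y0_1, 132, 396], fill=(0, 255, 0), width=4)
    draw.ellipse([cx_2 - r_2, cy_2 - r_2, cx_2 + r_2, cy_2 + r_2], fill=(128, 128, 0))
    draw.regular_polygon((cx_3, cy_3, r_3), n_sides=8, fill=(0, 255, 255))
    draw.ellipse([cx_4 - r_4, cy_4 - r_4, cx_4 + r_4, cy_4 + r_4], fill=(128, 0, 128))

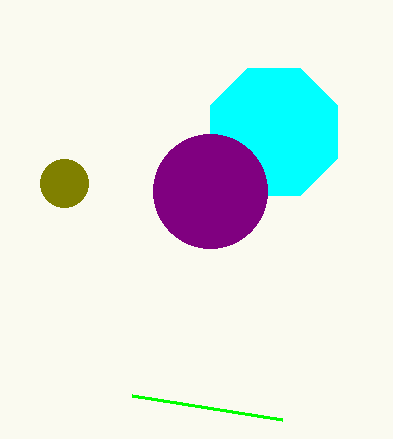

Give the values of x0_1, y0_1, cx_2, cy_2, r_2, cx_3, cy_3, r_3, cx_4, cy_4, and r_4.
x0_1 = 282
y0_1 = 420
cx_2 = 64
cy_2 = 183
r_2 = 24
cx_3 = 274
cy_3 = 132
r_3 = 69
cx_4 = 210
cy_4 = 191
r_4 = 57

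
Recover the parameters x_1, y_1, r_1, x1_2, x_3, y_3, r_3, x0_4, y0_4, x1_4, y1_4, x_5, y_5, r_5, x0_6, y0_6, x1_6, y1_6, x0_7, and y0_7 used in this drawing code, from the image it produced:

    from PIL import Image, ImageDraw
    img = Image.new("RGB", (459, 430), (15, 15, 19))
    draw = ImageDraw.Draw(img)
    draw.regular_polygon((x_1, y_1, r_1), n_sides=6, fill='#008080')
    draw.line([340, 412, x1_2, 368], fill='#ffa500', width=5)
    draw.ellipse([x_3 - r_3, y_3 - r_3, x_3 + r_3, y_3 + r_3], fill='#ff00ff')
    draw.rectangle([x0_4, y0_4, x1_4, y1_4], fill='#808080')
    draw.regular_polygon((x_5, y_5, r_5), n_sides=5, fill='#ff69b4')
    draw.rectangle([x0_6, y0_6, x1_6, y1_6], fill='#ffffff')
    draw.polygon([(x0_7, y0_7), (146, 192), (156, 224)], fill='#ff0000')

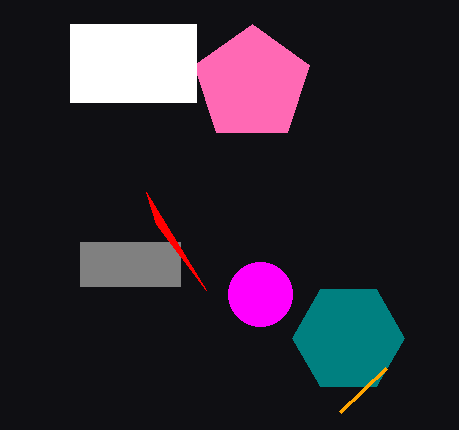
x_1 = 348, y_1 = 338, r_1 = 56, x1_2 = 386, x_3 = 260, y_3 = 294, r_3 = 32, x0_4 = 80, y0_4 = 242, x1_4 = 180, y1_4 = 286, x_5 = 252, y_5 = 84, r_5 = 60, x0_6 = 70, y0_6 = 24, x1_6 = 196, y1_6 = 102, x0_7 = 206, y0_7 = 290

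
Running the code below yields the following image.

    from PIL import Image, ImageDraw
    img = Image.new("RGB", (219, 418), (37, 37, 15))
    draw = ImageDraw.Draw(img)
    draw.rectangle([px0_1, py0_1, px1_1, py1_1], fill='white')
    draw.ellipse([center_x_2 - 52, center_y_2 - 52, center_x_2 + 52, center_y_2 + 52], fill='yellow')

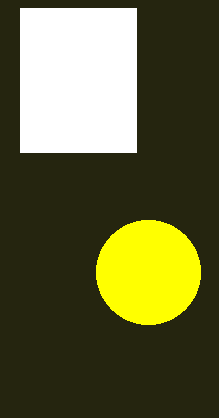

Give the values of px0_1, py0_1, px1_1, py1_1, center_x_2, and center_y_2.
px0_1 = 20; py0_1 = 8; px1_1 = 136; py1_1 = 152; center_x_2 = 148; center_y_2 = 272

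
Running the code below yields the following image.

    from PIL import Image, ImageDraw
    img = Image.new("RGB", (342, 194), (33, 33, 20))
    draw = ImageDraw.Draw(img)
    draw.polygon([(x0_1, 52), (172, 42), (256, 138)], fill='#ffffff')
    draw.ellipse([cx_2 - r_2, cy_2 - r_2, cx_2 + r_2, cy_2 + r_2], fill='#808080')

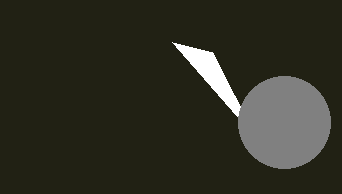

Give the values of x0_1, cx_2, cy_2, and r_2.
x0_1 = 212; cx_2 = 284; cy_2 = 122; r_2 = 46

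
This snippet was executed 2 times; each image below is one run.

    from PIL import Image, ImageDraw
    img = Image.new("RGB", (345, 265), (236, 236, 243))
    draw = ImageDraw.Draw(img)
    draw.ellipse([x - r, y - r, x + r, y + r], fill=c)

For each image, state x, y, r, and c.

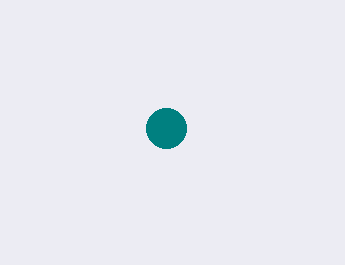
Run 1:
x = 166; y = 128; r = 20; c = 'teal'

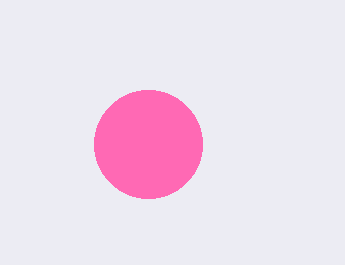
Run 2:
x = 148, y = 144, r = 54, c = 'hotpink'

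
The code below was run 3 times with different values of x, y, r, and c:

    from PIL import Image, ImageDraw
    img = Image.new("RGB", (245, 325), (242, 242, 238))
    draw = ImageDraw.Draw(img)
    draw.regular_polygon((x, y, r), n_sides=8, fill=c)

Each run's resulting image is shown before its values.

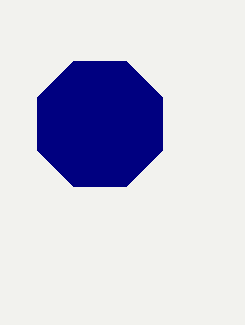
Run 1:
x = 100; y = 124; r = 68; c = 'navy'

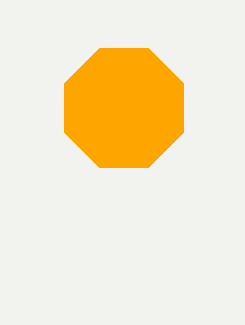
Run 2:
x = 124
y = 108
r = 64
c = 'orange'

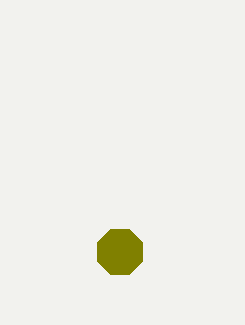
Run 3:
x = 120
y = 252
r = 24
c = 'olive'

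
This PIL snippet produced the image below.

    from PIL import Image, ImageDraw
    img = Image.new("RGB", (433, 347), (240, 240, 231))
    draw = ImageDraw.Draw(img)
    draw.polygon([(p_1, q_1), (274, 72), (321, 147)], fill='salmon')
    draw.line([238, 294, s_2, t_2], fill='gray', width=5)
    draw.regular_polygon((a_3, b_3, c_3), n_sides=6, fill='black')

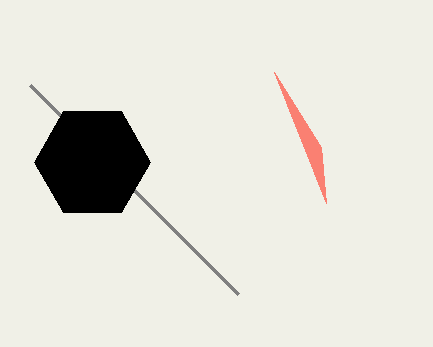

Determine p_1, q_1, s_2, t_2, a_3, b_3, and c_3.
p_1 = 326; q_1 = 203; s_2 = 30; t_2 = 85; a_3 = 92; b_3 = 162; c_3 = 58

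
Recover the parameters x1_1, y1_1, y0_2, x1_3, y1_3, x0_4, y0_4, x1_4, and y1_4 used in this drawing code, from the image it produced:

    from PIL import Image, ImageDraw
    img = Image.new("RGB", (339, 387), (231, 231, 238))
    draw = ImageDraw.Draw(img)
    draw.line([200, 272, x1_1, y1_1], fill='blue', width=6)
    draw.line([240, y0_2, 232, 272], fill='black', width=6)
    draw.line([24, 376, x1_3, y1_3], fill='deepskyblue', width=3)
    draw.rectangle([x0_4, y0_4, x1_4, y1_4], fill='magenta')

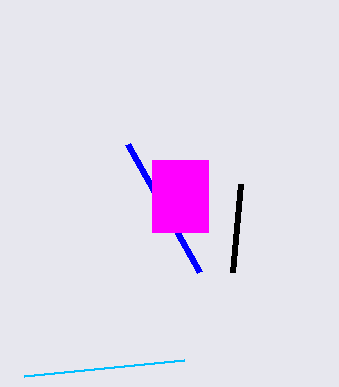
x1_1 = 128, y1_1 = 144, y0_2 = 184, x1_3 = 184, y1_3 = 360, x0_4 = 152, y0_4 = 160, x1_4 = 208, y1_4 = 232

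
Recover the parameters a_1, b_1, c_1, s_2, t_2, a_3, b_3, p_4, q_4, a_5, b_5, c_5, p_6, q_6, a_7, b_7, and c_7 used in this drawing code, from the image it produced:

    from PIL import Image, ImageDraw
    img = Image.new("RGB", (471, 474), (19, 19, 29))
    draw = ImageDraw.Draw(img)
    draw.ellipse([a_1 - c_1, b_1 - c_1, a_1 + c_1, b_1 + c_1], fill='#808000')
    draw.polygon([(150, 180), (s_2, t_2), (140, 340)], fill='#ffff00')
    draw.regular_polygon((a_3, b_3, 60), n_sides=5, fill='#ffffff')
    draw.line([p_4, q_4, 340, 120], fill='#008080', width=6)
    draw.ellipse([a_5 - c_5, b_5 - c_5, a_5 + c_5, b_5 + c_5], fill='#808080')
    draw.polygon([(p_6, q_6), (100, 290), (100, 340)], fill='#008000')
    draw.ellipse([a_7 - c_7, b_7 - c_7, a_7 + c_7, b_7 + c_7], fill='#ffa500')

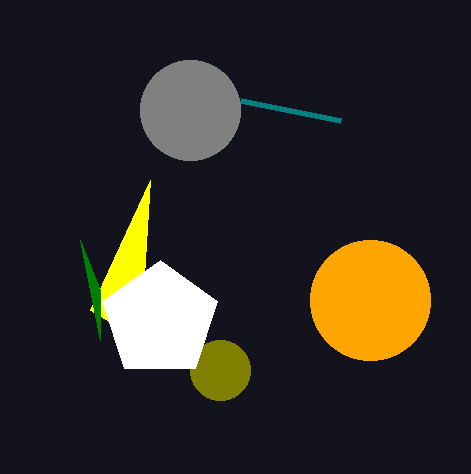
a_1 = 220; b_1 = 370; c_1 = 30; s_2 = 90; t_2 = 310; a_3 = 160; b_3 = 320; p_4 = 240; q_4 = 100; a_5 = 190; b_5 = 110; c_5 = 50; p_6 = 80; q_6 = 240; a_7 = 370; b_7 = 300; c_7 = 60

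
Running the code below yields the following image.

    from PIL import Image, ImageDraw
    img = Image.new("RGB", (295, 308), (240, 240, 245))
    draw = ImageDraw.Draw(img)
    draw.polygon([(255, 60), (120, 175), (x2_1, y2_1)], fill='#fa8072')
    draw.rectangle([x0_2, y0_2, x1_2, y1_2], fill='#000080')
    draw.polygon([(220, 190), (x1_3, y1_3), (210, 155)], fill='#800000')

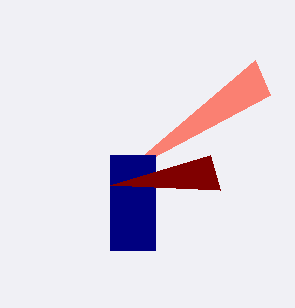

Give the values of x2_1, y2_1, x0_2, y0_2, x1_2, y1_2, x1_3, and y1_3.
x2_1 = 270; y2_1 = 95; x0_2 = 110; y0_2 = 155; x1_2 = 155; y1_2 = 250; x1_3 = 110; y1_3 = 185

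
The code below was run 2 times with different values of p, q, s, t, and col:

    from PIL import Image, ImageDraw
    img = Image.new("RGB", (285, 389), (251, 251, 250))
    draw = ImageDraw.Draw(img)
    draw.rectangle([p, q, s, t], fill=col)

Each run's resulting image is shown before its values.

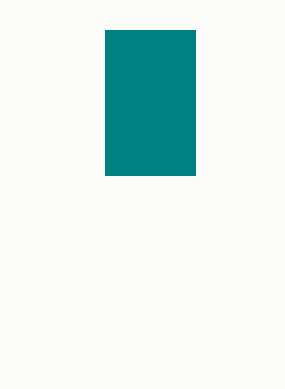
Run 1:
p = 105
q = 30
s = 195
t = 175
col = 'teal'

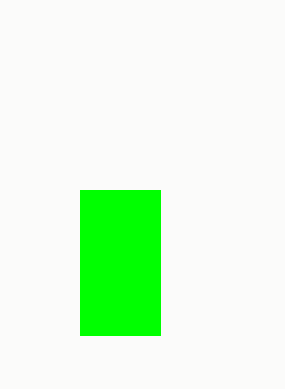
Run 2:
p = 80, q = 190, s = 160, t = 335, col = 'lime'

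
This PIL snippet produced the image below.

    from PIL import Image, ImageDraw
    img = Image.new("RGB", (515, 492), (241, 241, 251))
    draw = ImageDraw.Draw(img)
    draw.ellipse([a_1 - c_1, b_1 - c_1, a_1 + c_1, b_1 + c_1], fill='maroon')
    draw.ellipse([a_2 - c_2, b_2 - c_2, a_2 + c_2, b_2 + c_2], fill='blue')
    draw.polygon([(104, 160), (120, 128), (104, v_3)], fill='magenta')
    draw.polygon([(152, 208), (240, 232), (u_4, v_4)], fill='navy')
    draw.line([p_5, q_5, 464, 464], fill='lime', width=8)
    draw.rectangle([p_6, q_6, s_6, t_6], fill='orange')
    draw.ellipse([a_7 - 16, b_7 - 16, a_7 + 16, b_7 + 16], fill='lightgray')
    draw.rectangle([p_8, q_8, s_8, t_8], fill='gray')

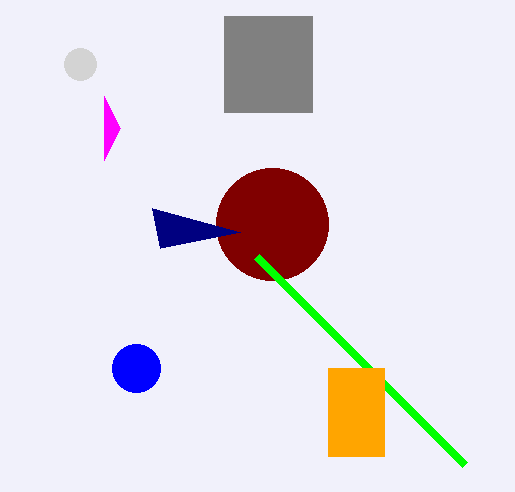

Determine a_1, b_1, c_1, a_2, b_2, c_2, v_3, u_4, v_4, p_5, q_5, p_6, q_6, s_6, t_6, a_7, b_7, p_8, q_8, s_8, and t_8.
a_1 = 272
b_1 = 224
c_1 = 56
a_2 = 136
b_2 = 368
c_2 = 24
v_3 = 96
u_4 = 160
v_4 = 248
p_5 = 256
q_5 = 256
p_6 = 328
q_6 = 368
s_6 = 384
t_6 = 456
a_7 = 80
b_7 = 64
p_8 = 224
q_8 = 16
s_8 = 312
t_8 = 112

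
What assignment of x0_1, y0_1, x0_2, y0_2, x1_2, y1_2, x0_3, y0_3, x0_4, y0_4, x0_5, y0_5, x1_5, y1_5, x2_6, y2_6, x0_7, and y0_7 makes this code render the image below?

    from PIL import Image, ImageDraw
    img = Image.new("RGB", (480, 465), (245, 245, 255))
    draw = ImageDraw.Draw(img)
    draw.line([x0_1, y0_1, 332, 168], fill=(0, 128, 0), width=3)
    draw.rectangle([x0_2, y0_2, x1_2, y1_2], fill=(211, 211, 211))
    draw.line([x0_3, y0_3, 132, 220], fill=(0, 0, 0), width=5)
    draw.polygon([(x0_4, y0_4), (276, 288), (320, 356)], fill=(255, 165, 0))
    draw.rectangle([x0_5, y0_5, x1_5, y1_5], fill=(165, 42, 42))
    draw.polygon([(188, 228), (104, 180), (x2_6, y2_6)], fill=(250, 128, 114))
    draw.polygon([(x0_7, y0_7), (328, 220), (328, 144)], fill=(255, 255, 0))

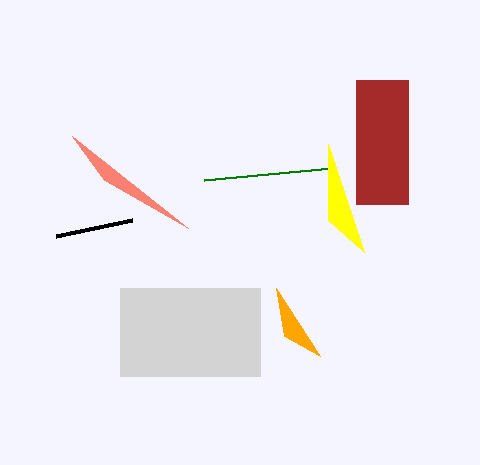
x0_1 = 204
y0_1 = 180
x0_2 = 120
y0_2 = 288
x1_2 = 260
y1_2 = 376
x0_3 = 56
y0_3 = 236
x0_4 = 284
y0_4 = 336
x0_5 = 356
y0_5 = 80
x1_5 = 408
y1_5 = 204
x2_6 = 72
y2_6 = 136
x0_7 = 364
y0_7 = 252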